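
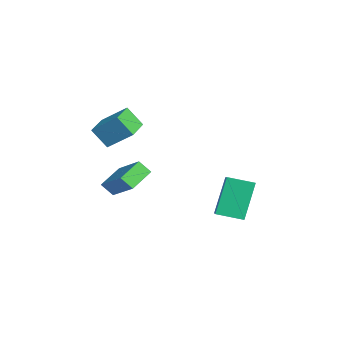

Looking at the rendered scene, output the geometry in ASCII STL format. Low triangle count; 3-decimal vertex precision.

solid 
facet normal -0.846 0.221 -0.484
outer loop
vertex 1.255 1.822 -0.228
vertex 1.736 3.028 -0.517
vertex 2.096 1.05 -2.05
endloop
endfacet
facet normal -0.362 -0.907 0.217
outer loop
vertex 3.924 0.572 -1.003
vertex 1.255 1.822 -0.228
vertex 2.096 1.05 -2.05
endloop
endfacet
facet normal -0.846 0.221 -0.484
outer loop
vertex 2.096 1.05 -2.05
vertex 1.736 3.028 -0.517
vertex 2.577 2.256 -2.339
endloop
endfacet
facet normal 0.391 -0.359 -0.847
outer loop
vertex 2.577 2.256 -2.339
vertex 3.924 0.572 -1.003
vertex 2.096 1.05 -2.05
endloop
endfacet
facet normal -0.391 0.359 0.847
outer loop
vertex 1.255 1.822 -0.228
vertex 3.564 2.55 0.53
vertex 1.736 3.028 -0.517
endloop
endfacet
facet normal -0.362 -0.907 0.217
outer loop
vertex 3.083 1.344 0.819
vertex 1.255 1.822 -0.228
vertex 3.924 0.572 -1.003
endloop
endfacet
facet normal -0.391 0.359 0.847
outer loop
vertex 3.083 1.344 0.819
vertex 3.564 2.55 0.53
vertex 1.255 1.822 -0.228
endloop
endfacet
facet normal 0.362 0.907 -0.217
outer loop
vertex 1.736 3.028 -0.517
vertex 3.564 2.55 0.53
vertex 2.577 2.256 -2.339
endloop
endfacet
facet normal 0.391 -0.359 -0.847
outer loop
vertex 4.405 1.778 -1.292
vertex 3.924 0.572 -1.003
vertex 2.577 2.256 -2.339
endloop
endfacet
facet normal 0.362 0.907 -0.217
outer loop
vertex 2.577 2.256 -2.339
vertex 3.564 2.55 0.53
vertex 4.405 1.778 -1.292
endloop
endfacet
facet normal 0.846 -0.221 0.484
outer loop
vertex 4.405 1.778 -1.292
vertex 3.083 1.344 0.819
vertex 3.924 0.572 -1.003
endloop
endfacet
facet normal 0.846 -0.221 0.484
outer loop
vertex 3.564 2.55 0.53
vertex 3.083 1.344 0.819
vertex 4.405 1.778 -1.292
endloop
endfacet
facet normal -0.756 -0.297 -0.583
outer loop
vertex 0.587 -3.917 -0.254
vertex -0.219 -2.865 0.255
vertex 0.857 -3.416 -0.859
endloop
endfacet
facet normal 0.568 -0.740 -0.360
outer loop
vertex 2.339 -2.835 0.285
vertex 0.587 -3.917 -0.254
vertex 0.857 -3.416 -0.859
endloop
endfacet
facet normal -0.756 -0.297 -0.583
outer loop
vertex 0.857 -3.416 -0.859
vertex -0.219 -2.865 0.255
vertex 0.051 -2.365 -0.349
endloop
endfacet
facet normal 0.326 0.603 -0.728
outer loop
vertex 0.051 -2.365 -0.349
vertex 2.339 -2.835 0.285
vertex 0.857 -3.416 -0.859
endloop
endfacet
facet normal -0.326 -0.602 0.729
outer loop
vertex 0.587 -3.917 -0.254
vertex 1.263 -2.284 1.399
vertex -0.219 -2.865 0.255
endloop
endfacet
facet normal 0.568 -0.741 -0.359
outer loop
vertex 2.069 -3.335 0.889
vertex 0.587 -3.917 -0.254
vertex 2.339 -2.835 0.285
endloop
endfacet
facet normal -0.325 -0.603 0.729
outer loop
vertex 2.069 -3.335 0.889
vertex 1.263 -2.284 1.399
vertex 0.587 -3.917 -0.254
endloop
endfacet
facet normal -0.568 0.741 0.359
outer loop
vertex -0.219 -2.865 0.255
vertex 1.263 -2.284 1.399
vertex 0.051 -2.365 -0.349
endloop
endfacet
facet normal 0.326 0.602 -0.729
outer loop
vertex 1.533 -1.783 0.794
vertex 2.339 -2.835 0.285
vertex 0.051 -2.365 -0.349
endloop
endfacet
facet normal -0.568 0.740 0.360
outer loop
vertex 0.051 -2.365 -0.349
vertex 1.263 -2.284 1.399
vertex 1.533 -1.783 0.794
endloop
endfacet
facet normal 0.756 0.297 0.584
outer loop
vertex 1.533 -1.783 0.794
vertex 2.069 -3.335 0.889
vertex 2.339 -2.835 0.285
endloop
endfacet
facet normal 0.756 0.297 0.583
outer loop
vertex 1.263 -2.284 1.399
vertex 2.069 -3.335 0.889
vertex 1.533 -1.783 0.794
endloop
endfacet
facet normal -0.854 0.519 -0.036
outer loop
vertex 0.44 -3.796 3.868
vertex 1.036 -2.749 4.811
vertex 0.857 -3.175 2.916
endloop
endfacet
facet normal -0.389 -0.684 -0.617
outer loop
vertex 2.104 -3.931 2.969
vertex 0.44 -3.796 3.868
vertex 0.857 -3.175 2.916
endloop
endfacet
facet normal -0.855 0.518 -0.036
outer loop
vertex 0.857 -3.175 2.916
vertex 1.036 -2.749 4.811
vertex 1.452 -2.128 3.86
endloop
endfacet
facet normal 0.344 0.513 -0.786
outer loop
vertex 1.452 -2.128 3.86
vertex 2.104 -3.931 2.969
vertex 0.857 -3.175 2.916
endloop
endfacet
facet normal -0.344 -0.513 0.787
outer loop
vertex 0.44 -3.796 3.868
vertex 2.283 -3.505 4.864
vertex 1.036 -2.749 4.811
endloop
endfacet
facet normal -0.389 -0.684 -0.617
outer loop
vertex 1.688 -4.552 3.92
vertex 0.44 -3.796 3.868
vertex 2.104 -3.931 2.969
endloop
endfacet
facet normal -0.344 -0.513 0.786
outer loop
vertex 1.688 -4.552 3.92
vertex 2.283 -3.505 4.864
vertex 0.44 -3.796 3.868
endloop
endfacet
facet normal 0.389 0.684 0.617
outer loop
vertex 1.036 -2.749 4.811
vertex 2.283 -3.505 4.864
vertex 1.452 -2.128 3.86
endloop
endfacet
facet normal 0.344 0.513 -0.787
outer loop
vertex 2.7 -2.884 3.912
vertex 2.104 -3.931 2.969
vertex 1.452 -2.128 3.86
endloop
endfacet
facet normal 0.389 0.684 0.617
outer loop
vertex 1.452 -2.128 3.86
vertex 2.283 -3.505 4.864
vertex 2.7 -2.884 3.912
endloop
endfacet
facet normal 0.854 -0.518 0.035
outer loop
vertex 2.7 -2.884 3.912
vertex 1.688 -4.552 3.92
vertex 2.104 -3.931 2.969
endloop
endfacet
facet normal 0.854 -0.518 0.036
outer loop
vertex 2.283 -3.505 4.864
vertex 1.688 -4.552 3.92
vertex 2.7 -2.884 3.912
endloop
endfacet

endsolid


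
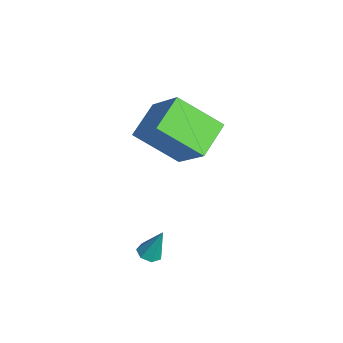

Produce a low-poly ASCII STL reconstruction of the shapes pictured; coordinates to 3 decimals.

solid 
facet normal -0.148 -0.326 -0.934
outer loop
vertex -0.142 -2.289 -3.34
vertex -0.453 -1.907 -3.424
vertex 0.041 -1.928 -3.495
endloop
endfacet
facet normal 0.897 -0.326 0.300
outer loop
vertex -0.142 -2.289 -3.34
vertex 0.041 -1.928 -3.495
vertex -0.247 -1.453 -2.116
endloop
endfacet
facet normal -0.148 -0.325 -0.934
outer loop
vertex 0.041 -1.928 -3.495
vertex -0.453 -1.907 -3.424
vertex -0.148 -1.551 -3.596
endloop
endfacet
facet normal 0.890 0.454 0.029
outer loop
vertex 0.041 -1.928 -3.495
vertex -0.148 -1.551 -3.596
vertex -0.247 -1.453 -2.116
endloop
endfacet
facet normal -0.147 -0.325 -0.934
outer loop
vertex -0.148 -1.551 -3.596
vertex -0.453 -1.907 -3.424
vertex -0.567 -1.442 -3.568
endloop
endfacet
facet normal 0.249 0.967 -0.047
outer loop
vertex -0.148 -1.551 -3.596
vertex -0.567 -1.442 -3.568
vertex -0.247 -1.453 -2.116
endloop
endfacet
facet normal -0.148 -0.325 -0.934
outer loop
vertex -0.567 -1.442 -3.568
vertex -0.453 -1.907 -3.424
vertex -0.9 -1.684 -3.431
endloop
endfacet
facet normal -0.548 0.827 0.127
outer loop
vertex -0.567 -1.442 -3.568
vertex -0.9 -1.684 -3.431
vertex -0.247 -1.453 -2.116
endloop
endfacet
facet normal -0.147 -0.325 -0.934
outer loop
vertex -0.9 -1.684 -3.431
vertex -0.453 -1.907 -3.424
vertex -0.897 -2.094 -3.289
endloop
endfacet
facet normal -0.896 0.139 0.421
outer loop
vertex -0.9 -1.684 -3.431
vertex -0.897 -2.094 -3.289
vertex -0.247 -1.453 -2.116
endloop
endfacet
facet normal -0.148 -0.324 -0.934
outer loop
vertex -0.897 -2.094 -3.289
vertex -0.453 -1.907 -3.424
vertex -0.559 -2.363 -3.249
endloop
endfacet
facet normal -0.535 -0.581 0.614
outer loop
vertex -0.897 -2.094 -3.289
vertex -0.559 -2.363 -3.249
vertex -0.247 -1.453 -2.116
endloop
endfacet
facet normal -0.146 -0.325 -0.934
outer loop
vertex -0.559 -2.363 -3.249
vertex -0.453 -1.907 -3.424
vertex -0.142 -2.289 -3.34
endloop
endfacet
facet normal 0.262 -0.786 0.560
outer loop
vertex -0.559 -2.363 -3.249
vertex -0.142 -2.289 -3.34
vertex -0.247 -1.453 -2.116
endloop
endfacet
facet normal -0.657 -0.281 -0.699
outer loop
vertex -4.988 -0.847 0.927
vertex -4.306 0.741 -0.352
vertex -3.887 -1.834 0.289
endloop
endfacet
facet normal -0.317 -0.738 0.595
outer loop
vertex -2.454 -1.221 1.812
vertex -4.988 -0.847 0.927
vertex -3.887 -1.834 0.289
endloop
endfacet
facet normal -0.658 -0.281 -0.699
outer loop
vertex -3.887 -1.834 0.289
vertex -4.306 0.741 -0.352
vertex -3.206 -0.246 -0.991
endloop
endfacet
facet normal 0.684 -0.613 -0.397
outer loop
vertex -3.206 -0.246 -0.991
vertex -2.454 -1.221 1.812
vertex -3.887 -1.834 0.289
endloop
endfacet
facet normal -0.684 0.613 0.396
outer loop
vertex -4.988 -0.847 0.927
vertex -2.873 1.354 1.171
vertex -4.306 0.741 -0.352
endloop
endfacet
facet normal -0.317 -0.738 0.595
outer loop
vertex -3.554 -0.234 2.451
vertex -4.988 -0.847 0.927
vertex -2.454 -1.221 1.812
endloop
endfacet
facet normal -0.683 0.613 0.397
outer loop
vertex -3.554 -0.234 2.451
vertex -2.873 1.354 1.171
vertex -4.988 -0.847 0.927
endloop
endfacet
facet normal 0.317 0.738 -0.595
outer loop
vertex -4.306 0.741 -0.352
vertex -2.873 1.354 1.171
vertex -3.206 -0.246 -0.991
endloop
endfacet
facet normal 0.683 -0.613 -0.397
outer loop
vertex -1.772 0.367 0.533
vertex -2.454 -1.221 1.812
vertex -3.206 -0.246 -0.991
endloop
endfacet
facet normal 0.317 0.738 -0.595
outer loop
vertex -3.206 -0.246 -0.991
vertex -2.873 1.354 1.171
vertex -1.772 0.367 0.533
endloop
endfacet
facet normal 0.658 0.281 0.699
outer loop
vertex -1.772 0.367 0.533
vertex -3.554 -0.234 2.451
vertex -2.454 -1.221 1.812
endloop
endfacet
facet normal 0.657 0.281 0.699
outer loop
vertex -2.873 1.354 1.171
vertex -3.554 -0.234 2.451
vertex -1.772 0.367 0.533
endloop
endfacet

endsolid


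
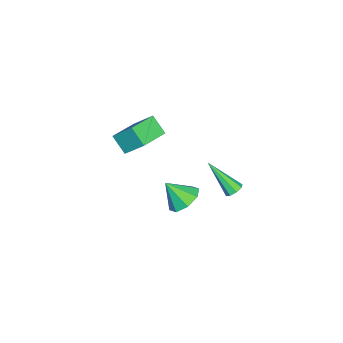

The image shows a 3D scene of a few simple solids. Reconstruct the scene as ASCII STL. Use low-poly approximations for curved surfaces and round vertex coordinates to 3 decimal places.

solid 
facet normal 0.175 0.676 -0.716
outer loop
vertex -0.16 1.218 -2.918
vertex -0.49 1.528 -2.706
vertex 0.002 1.449 -2.66
endloop
endfacet
facet normal 0.829 -0.559 -0.020
outer loop
vertex -0.16 1.218 -2.918
vertex 0.002 1.449 -2.66
vertex -0.85 0.132 -1.234
endloop
endfacet
facet normal 0.176 0.678 -0.714
outer loop
vertex 0.002 1.449 -2.66
vertex -0.49 1.528 -2.706
vertex -0.125 1.726 -2.428
endloop
endfacet
facet normal 0.866 -0.020 0.499
outer loop
vertex 0.002 1.449 -2.66
vertex -0.125 1.726 -2.428
vertex -0.85 0.132 -1.234
endloop
endfacet
facet normal 0.176 0.678 -0.714
outer loop
vertex -0.125 1.726 -2.428
vertex -0.49 1.528 -2.706
vertex -0.465 1.887 -2.359
endloop
endfacet
facet normal 0.374 0.441 0.816
outer loop
vertex -0.125 1.726 -2.428
vertex -0.465 1.887 -2.359
vertex -0.85 0.132 -1.234
endloop
endfacet
facet normal 0.174 0.678 -0.714
outer loop
vertex -0.465 1.887 -2.359
vertex -0.49 1.528 -2.706
vertex -0.82 1.837 -2.493
endloop
endfacet
facet normal -0.361 0.558 0.747
outer loop
vertex -0.465 1.887 -2.359
vertex -0.82 1.837 -2.493
vertex -0.85 0.132 -1.234
endloop
endfacet
facet normal 0.175 0.678 -0.714
outer loop
vertex -0.82 1.837 -2.493
vertex -0.49 1.528 -2.706
vertex -0.981 1.606 -2.752
endloop
endfacet
facet normal -0.907 0.261 0.331
outer loop
vertex -0.82 1.837 -2.493
vertex -0.981 1.606 -2.752
vertex -0.85 0.132 -1.234
endloop
endfacet
facet normal 0.175 0.678 -0.714
outer loop
vertex -0.981 1.606 -2.752
vertex -0.49 1.528 -2.706
vertex -0.855 1.329 -2.984
endloop
endfacet
facet normal -0.944 -0.274 -0.185
outer loop
vertex -0.981 1.606 -2.752
vertex -0.855 1.329 -2.984
vertex -0.85 0.132 -1.234
endloop
endfacet
facet normal 0.175 0.677 -0.715
outer loop
vertex -0.855 1.329 -2.984
vertex -0.49 1.528 -2.706
vertex -0.514 1.168 -3.053
endloop
endfacet
facet normal -0.450 -0.738 -0.503
outer loop
vertex -0.855 1.329 -2.984
vertex -0.514 1.168 -3.053
vertex -0.85 0.132 -1.234
endloop
endfacet
facet normal 0.177 0.677 -0.715
outer loop
vertex -0.514 1.168 -3.053
vertex -0.49 1.528 -2.706
vertex -0.16 1.218 -2.918
endloop
endfacet
facet normal 0.286 -0.854 -0.434
outer loop
vertex -0.514 1.168 -3.053
vertex -0.16 1.218 -2.918
vertex -0.85 0.132 -1.234
endloop
endfacet
facet normal -0.914 0.358 -0.192
outer loop
vertex 1.755 -1.785 4.28
vertex 2.175 -1.103 3.556
vertex 1.592 -2.727 3.298
endloop
endfacet
facet normal -0.389 -0.632 0.671
outer loop
vertex 3.045 -3.297 3.604
vertex 1.755 -1.785 4.28
vertex 1.592 -2.727 3.298
endloop
endfacet
facet normal -0.913 0.359 -0.193
outer loop
vertex 1.592 -2.727 3.298
vertex 2.175 -1.103 3.556
vertex 2.013 -2.045 2.574
endloop
endfacet
facet normal -0.119 -0.687 -0.717
outer loop
vertex 2.013 -2.045 2.574
vertex 3.045 -3.297 3.604
vertex 1.592 -2.727 3.298
endloop
endfacet
facet normal 0.119 0.687 0.716
outer loop
vertex 1.755 -1.785 4.28
vertex 3.628 -1.673 3.862
vertex 2.175 -1.103 3.556
endloop
endfacet
facet normal -0.389 -0.632 0.670
outer loop
vertex 3.207 -2.355 4.586
vertex 1.755 -1.785 4.28
vertex 3.045 -3.297 3.604
endloop
endfacet
facet normal 0.119 0.687 0.717
outer loop
vertex 3.207 -2.355 4.586
vertex 3.628 -1.673 3.862
vertex 1.755 -1.785 4.28
endloop
endfacet
facet normal 0.389 0.632 -0.670
outer loop
vertex 2.175 -1.103 3.556
vertex 3.628 -1.673 3.862
vertex 2.013 -2.045 2.574
endloop
endfacet
facet normal -0.119 -0.687 -0.716
outer loop
vertex 3.465 -2.615 2.88
vertex 3.045 -3.297 3.604
vertex 2.013 -2.045 2.574
endloop
endfacet
facet normal 0.389 0.632 -0.670
outer loop
vertex 2.013 -2.045 2.574
vertex 3.628 -1.673 3.862
vertex 3.465 -2.615 2.88
endloop
endfacet
facet normal 0.914 -0.358 0.193
outer loop
vertex 3.465 -2.615 2.88
vertex 3.207 -2.355 4.586
vertex 3.045 -3.297 3.604
endloop
endfacet
facet normal 0.913 -0.359 0.193
outer loop
vertex 3.628 -1.673 3.862
vertex 3.207 -2.355 4.586
vertex 3.465 -2.615 2.88
endloop
endfacet
facet normal -0.017 0.650 -0.760
outer loop
vertex 4.167 -0.376 -0.049
vertex 3.699 0.185 0.441
vertex 4.557 0.045 0.302
endloop
endfacet
facet normal 0.705 -0.706 0.064
outer loop
vertex 4.167 -0.376 -0.049
vertex 4.557 0.045 0.302
vertex 3.721 -0.685 1.459
endloop
endfacet
facet normal -0.017 0.650 -0.760
outer loop
vertex 4.557 0.045 0.302
vertex 3.699 0.185 0.441
vertex 4.445 0.548 0.735
endloop
endfacet
facet normal 0.851 -0.220 0.476
outer loop
vertex 4.557 0.045 0.302
vertex 4.445 0.548 0.735
vertex 3.721 -0.685 1.459
endloop
endfacet
facet normal -0.017 0.650 -0.760
outer loop
vertex 4.445 0.548 0.735
vertex 3.699 0.185 0.441
vertex 3.896 0.839 0.996
endloop
endfacet
facet normal 0.504 0.197 0.841
outer loop
vertex 4.445 0.548 0.735
vertex 3.896 0.839 0.996
vertex 3.721 -0.685 1.459
endloop
endfacet
facet normal -0.016 0.650 -0.760
outer loop
vertex 3.896 0.839 0.996
vertex 3.699 0.185 0.441
vertex 3.232 0.747 0.931
endloop
endfacet
facet normal -0.134 0.302 0.944
outer loop
vertex 3.896 0.839 0.996
vertex 3.232 0.747 0.931
vertex 3.721 -0.685 1.459
endloop
endfacet
facet normal -0.015 0.650 -0.760
outer loop
vertex 3.232 0.747 0.931
vertex 3.699 0.185 0.441
vertex 2.842 0.326 0.579
endloop
endfacet
facet normal -0.689 0.032 0.725
outer loop
vertex 3.232 0.747 0.931
vertex 2.842 0.326 0.579
vertex 3.721 -0.685 1.459
endloop
endfacet
facet normal -0.016 0.650 -0.760
outer loop
vertex 2.842 0.326 0.579
vertex 3.699 0.185 0.441
vertex 2.954 -0.178 0.146
endloop
endfacet
facet normal -0.835 -0.454 0.312
outer loop
vertex 2.842 0.326 0.579
vertex 2.954 -0.178 0.146
vertex 3.721 -0.685 1.459
endloop
endfacet
facet normal -0.016 0.650 -0.760
outer loop
vertex 2.954 -0.178 0.146
vertex 3.699 0.185 0.441
vertex 3.502 -0.469 -0.114
endloop
endfacet
facet normal -0.487 -0.872 -0.052
outer loop
vertex 2.954 -0.178 0.146
vertex 3.502 -0.469 -0.114
vertex 3.721 -0.685 1.459
endloop
endfacet
facet normal -0.017 0.650 -0.760
outer loop
vertex 3.502 -0.469 -0.114
vertex 3.699 0.185 0.441
vertex 4.167 -0.376 -0.049
endloop
endfacet
facet normal 0.152 -0.976 -0.155
outer loop
vertex 3.502 -0.469 -0.114
vertex 4.167 -0.376 -0.049
vertex 3.721 -0.685 1.459
endloop
endfacet

endsolid


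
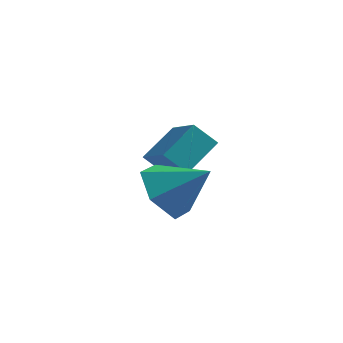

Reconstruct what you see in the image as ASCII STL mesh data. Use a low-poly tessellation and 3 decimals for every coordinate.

solid 
facet normal -0.797 -0.062 -0.601
outer loop
vertex 3.809 -3.264 2.355
vertex 3.214 -3.599 3.179
vertex 3.293 -2.553 2.966
endloop
endfacet
facet normal 0.718 0.673 -0.177
outer loop
vertex 3.809 -3.264 2.355
vertex 3.293 -2.553 2.966
vertex 4.466 -3.501 4.121
endloop
endfacet
facet normal -0.797 -0.062 -0.601
outer loop
vertex 3.293 -2.553 2.966
vertex 3.214 -3.599 3.179
vertex 2.698 -2.888 3.79
endloop
endfacet
facet normal 0.202 0.848 0.491
outer loop
vertex 3.293 -2.553 2.966
vertex 2.698 -2.888 3.79
vertex 4.466 -3.501 4.121
endloop
endfacet
facet normal -0.797 -0.062 -0.601
outer loop
vertex 2.698 -2.888 3.79
vertex 3.214 -3.599 3.179
vertex 2.619 -3.934 4.003
endloop
endfacet
facet normal -0.110 0.206 0.972
outer loop
vertex 2.698 -2.888 3.79
vertex 2.619 -3.934 4.003
vertex 4.466 -3.501 4.121
endloop
endfacet
facet normal -0.797 -0.062 -0.601
outer loop
vertex 2.619 -3.934 4.003
vertex 3.214 -3.599 3.179
vertex 3.135 -4.644 3.391
endloop
endfacet
facet normal 0.093 -0.610 0.787
outer loop
vertex 2.619 -3.934 4.003
vertex 3.135 -4.644 3.391
vertex 4.466 -3.501 4.121
endloop
endfacet
facet normal -0.797 -0.062 -0.601
outer loop
vertex 3.135 -4.644 3.391
vertex 3.214 -3.599 3.179
vertex 3.73 -4.309 2.567
endloop
endfacet
facet normal 0.608 -0.785 0.120
outer loop
vertex 3.135 -4.644 3.391
vertex 3.73 -4.309 2.567
vertex 4.466 -3.501 4.121
endloop
endfacet
facet normal -0.797 -0.062 -0.601
outer loop
vertex 3.73 -4.309 2.567
vertex 3.214 -3.599 3.179
vertex 3.809 -3.264 2.355
endloop
endfacet
facet normal 0.921 -0.143 -0.362
outer loop
vertex 3.73 -4.309 2.567
vertex 3.809 -3.264 2.355
vertex 4.466 -3.501 4.121
endloop
endfacet
facet normal -0.609 0.646 -0.459
outer loop
vertex 2.308 -0.146 3.926
vertex 2.981 0.004 3.244
vertex 1.755 -1.222 3.145
endloop
endfacet
facet normal -0.694 -0.154 0.704
outer loop
vertex 2.699 -2.224 3.856
vertex 2.308 -0.146 3.926
vertex 1.755 -1.222 3.145
endloop
endfacet
facet normal -0.610 0.647 -0.459
outer loop
vertex 1.755 -1.222 3.145
vertex 2.981 0.004 3.244
vertex 2.428 -1.072 2.462
endloop
endfacet
facet normal -0.384 -0.747 -0.543
outer loop
vertex 2.428 -1.072 2.462
vertex 2.699 -2.224 3.856
vertex 1.755 -1.222 3.145
endloop
endfacet
facet normal 0.384 0.747 0.543
outer loop
vertex 2.308 -0.146 3.926
vertex 3.925 -0.998 3.955
vertex 2.981 0.004 3.244
endloop
endfacet
facet normal -0.694 -0.154 0.703
outer loop
vertex 3.252 -1.148 4.638
vertex 2.308 -0.146 3.926
vertex 2.699 -2.224 3.856
endloop
endfacet
facet normal 0.384 0.747 0.542
outer loop
vertex 3.252 -1.148 4.638
vertex 3.925 -0.998 3.955
vertex 2.308 -0.146 3.926
endloop
endfacet
facet normal 0.694 0.155 -0.703
outer loop
vertex 2.981 0.004 3.244
vertex 3.925 -0.998 3.955
vertex 2.428 -1.072 2.462
endloop
endfacet
facet normal -0.384 -0.747 -0.543
outer loop
vertex 3.372 -2.074 3.174
vertex 2.699 -2.224 3.856
vertex 2.428 -1.072 2.462
endloop
endfacet
facet normal 0.694 0.154 -0.703
outer loop
vertex 2.428 -1.072 2.462
vertex 3.925 -0.998 3.955
vertex 3.372 -2.074 3.174
endloop
endfacet
facet normal 0.609 -0.647 0.459
outer loop
vertex 3.372 -2.074 3.174
vertex 3.252 -1.148 4.638
vertex 2.699 -2.224 3.856
endloop
endfacet
facet normal 0.610 -0.646 0.459
outer loop
vertex 3.925 -0.998 3.955
vertex 3.252 -1.148 4.638
vertex 3.372 -2.074 3.174
endloop
endfacet

endsolid


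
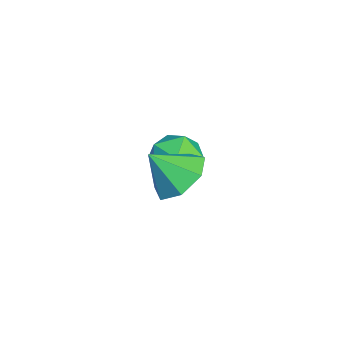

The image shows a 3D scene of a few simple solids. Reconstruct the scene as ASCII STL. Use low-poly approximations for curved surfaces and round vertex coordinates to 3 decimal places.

solid 
facet normal -0.024 0.666 -0.745
outer loop
vertex 0.404 3.559 1.472
vertex -0.566 3.52 1.468
vertex 0.014 4.109 1.976
endloop
endfacet
facet normal 0.752 -0.068 0.656
outer loop
vertex 0.404 3.559 1.472
vertex 0.014 4.109 1.976
vertex -0.534 2.64 2.452
endloop
endfacet
facet normal -0.024 0.667 -0.745
outer loop
vertex 0.014 4.109 1.976
vertex -0.566 3.52 1.468
vertex -0.812 4.215 2.098
endloop
endfacet
facet normal 0.172 0.245 0.954
outer loop
vertex 0.014 4.109 1.976
vertex -0.812 4.215 2.098
vertex -0.534 2.64 2.452
endloop
endfacet
facet normal -0.024 0.667 -0.745
outer loop
vertex -0.812 4.215 2.098
vertex -0.566 3.52 1.468
vertex -1.453 3.798 1.745
endloop
endfacet
facet normal -0.528 0.097 0.844
outer loop
vertex -0.812 4.215 2.098
vertex -1.453 3.798 1.745
vertex -0.534 2.64 2.452
endloop
endfacet
facet normal -0.024 0.667 -0.745
outer loop
vertex -1.453 3.798 1.745
vertex -0.566 3.52 1.468
vertex -1.425 3.172 1.184
endloop
endfacet
facet normal -0.820 -0.402 0.408
outer loop
vertex -1.453 3.798 1.745
vertex -1.425 3.172 1.184
vertex -0.534 2.64 2.452
endloop
endfacet
facet normal -0.023 0.666 -0.746
outer loop
vertex -1.425 3.172 1.184
vertex -0.566 3.52 1.468
vertex -0.751 2.807 0.837
endloop
endfacet
facet normal -0.486 -0.874 -0.025
outer loop
vertex -1.425 3.172 1.184
vertex -0.751 2.807 0.837
vertex -0.534 2.64 2.452
endloop
endfacet
facet normal -0.023 0.666 -0.746
outer loop
vertex -0.751 2.807 0.837
vertex -0.566 3.52 1.468
vertex 0.063 2.979 0.965
endloop
endfacet
facet normal 0.225 -0.966 -0.130
outer loop
vertex -0.751 2.807 0.837
vertex 0.063 2.979 0.965
vertex -0.534 2.64 2.452
endloop
endfacet
facet normal -0.024 0.666 -0.746
outer loop
vertex 0.063 2.979 0.965
vertex -0.566 3.52 1.468
vertex 0.404 3.559 1.472
endloop
endfacet
facet normal 0.776 -0.607 0.173
outer loop
vertex 0.063 2.979 0.965
vertex 0.404 3.559 1.472
vertex -0.534 2.64 2.452
endloop
endfacet
facet normal -0.983 0.180 0.025
outer loop
vertex -4.39 3.402 -0.635
vertex -4.412 3.154 0.289
vertex -4.252 4.064 0.042
endloop
endfacet
facet normal -0.660 0.600 -0.452
outer loop
vertex -4.39 3.402 -0.635
vertex -4.252 4.064 0.042
vertex -3.71 4.066 -0.747
endloop
endfacet
facet normal -0.330 0.182 -0.926
outer loop
vertex -4.39 3.402 -0.635
vertex -3.71 4.066 -0.747
vertex -3.535 3.157 -0.988
endloop
endfacet
facet normal -0.449 -0.497 -0.743
outer loop
vertex -4.39 3.402 -0.635
vertex -3.535 3.157 -0.988
vertex -3.969 2.593 -0.348
endloop
endfacet
facet normal -0.853 -0.499 -0.154
outer loop
vertex -4.39 3.402 -0.635
vertex -3.969 2.593 -0.348
vertex -4.412 3.154 0.289
endloop
endfacet
facet normal -0.162 0.981 -0.109
outer loop
vertex -3.71 4.066 -0.747
vertex -4.252 4.064 0.042
vertex -3.311 4.227 0.108
endloop
endfacet
facet normal -0.686 0.301 0.663
outer loop
vertex -4.252 4.064 0.042
vertex -4.412 3.154 0.289
vertex -3.745 3.663 0.748
endloop
endfacet
facet normal -0.475 -0.797 0.372
outer loop
vertex -4.412 3.154 0.289
vertex -3.969 2.593 -0.348
vertex -3.57 2.754 0.507
endloop
endfacet
facet normal 0.178 -0.795 -0.580
outer loop
vertex -3.969 2.593 -0.348
vertex -3.535 3.157 -0.988
vertex -3.028 2.756 -0.282
endloop
endfacet
facet normal 0.372 0.304 -0.877
outer loop
vertex -3.535 3.157 -0.988
vertex -3.71 4.066 -0.747
vertex -2.868 3.666 -0.529
endloop
endfacet
facet normal 0.449 0.497 0.743
outer loop
vertex -2.89 3.418 0.395
vertex -3.311 4.227 0.108
vertex -3.745 3.663 0.748
endloop
endfacet
facet normal 0.330 -0.182 0.926
outer loop
vertex -2.89 3.418 0.395
vertex -3.745 3.663 0.748
vertex -3.57 2.754 0.507
endloop
endfacet
facet normal 0.660 -0.600 0.452
outer loop
vertex -2.89 3.418 0.395
vertex -3.57 2.754 0.507
vertex -3.028 2.756 -0.282
endloop
endfacet
facet normal 0.983 -0.180 -0.025
outer loop
vertex -2.89 3.418 0.395
vertex -3.028 2.756 -0.282
vertex -2.868 3.666 -0.529
endloop
endfacet
facet normal 0.853 0.499 0.154
outer loop
vertex -2.89 3.418 0.395
vertex -2.868 3.666 -0.529
vertex -3.311 4.227 0.108
endloop
endfacet
facet normal -0.178 0.795 0.580
outer loop
vertex -3.745 3.663 0.748
vertex -3.311 4.227 0.108
vertex -4.252 4.064 0.042
endloop
endfacet
facet normal -0.372 -0.304 0.877
outer loop
vertex -3.57 2.754 0.507
vertex -3.745 3.663 0.748
vertex -4.412 3.154 0.289
endloop
endfacet
facet normal 0.162 -0.981 0.109
outer loop
vertex -3.028 2.756 -0.282
vertex -3.57 2.754 0.507
vertex -3.969 2.593 -0.348
endloop
endfacet
facet normal 0.686 -0.301 -0.663
outer loop
vertex -2.868 3.666 -0.529
vertex -3.028 2.756 -0.282
vertex -3.535 3.157 -0.988
endloop
endfacet
facet normal 0.475 0.797 -0.372
outer loop
vertex -3.311 4.227 0.108
vertex -2.868 3.666 -0.529
vertex -3.71 4.066 -0.747
endloop
endfacet

endsolid


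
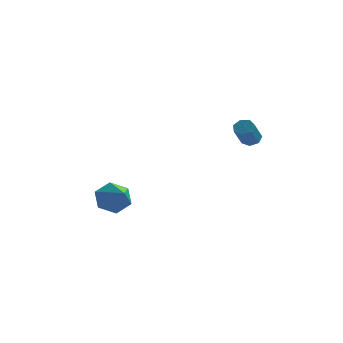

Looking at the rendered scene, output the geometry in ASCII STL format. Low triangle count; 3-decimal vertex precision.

solid 
facet normal 0.152 0.647 -0.747
outer loop
vertex 3.522 -1.248 1.796
vertex 3.287 -1.607 1.437
vertex 3.042 -1.203 1.737
endloop
endfacet
facet normal -0.009 0.757 0.653
outer loop
vertex 3.522 -1.248 1.796
vertex 3.042 -1.203 1.737
vertex 3.308 -2.153 2.842
endloop
endfacet
facet normal -0.009 0.757 0.653
outer loop
vertex 3.308 -2.153 2.842
vertex 3.042 -1.203 1.737
vertex 2.828 -2.108 2.783
endloop
endfacet
facet normal -0.152 -0.646 0.748
outer loop
vertex 3.308 -2.153 2.842
vertex 2.828 -2.108 2.783
vertex 3.073 -2.513 2.483
endloop
endfacet
facet normal 0.151 0.647 -0.747
outer loop
vertex 3.042 -1.203 1.737
vertex 3.287 -1.607 1.437
vertex 2.746 -1.463 1.452
endloop
endfacet
facet normal -0.779 0.545 0.312
outer loop
vertex 3.042 -1.203 1.737
vertex 2.746 -1.463 1.452
vertex 2.828 -2.108 2.783
endloop
endfacet
facet normal -0.780 0.543 0.311
outer loop
vertex 2.828 -2.108 2.783
vertex 2.746 -1.463 1.452
vertex 2.533 -2.368 2.498
endloop
endfacet
facet normal -0.153 -0.646 0.748
outer loop
vertex 2.828 -2.108 2.783
vertex 2.533 -2.368 2.498
vertex 3.073 -2.513 2.483
endloop
endfacet
facet normal 0.152 0.647 -0.747
outer loop
vertex 2.746 -1.463 1.452
vertex 3.287 -1.607 1.437
vertex 2.858 -1.832 1.155
endloop
endfacet
facet normal -0.961 -0.079 -0.264
outer loop
vertex 2.746 -1.463 1.452
vertex 2.858 -1.832 1.155
vertex 2.533 -2.368 2.498
endloop
endfacet
facet normal -0.961 -0.078 -0.264
outer loop
vertex 2.533 -2.368 2.498
vertex 2.858 -1.832 1.155
vertex 2.644 -2.737 2.202
endloop
endfacet
facet normal -0.153 -0.646 0.748
outer loop
vertex 2.533 -2.368 2.498
vertex 2.644 -2.737 2.202
vertex 3.073 -2.513 2.483
endloop
endfacet
facet normal 0.153 0.646 -0.748
outer loop
vertex 2.858 -1.832 1.155
vertex 3.287 -1.607 1.437
vertex 3.292 -2.032 1.071
endloop
endfacet
facet normal -0.420 -0.642 -0.641
outer loop
vertex 2.858 -1.832 1.155
vertex 3.292 -2.032 1.071
vertex 2.644 -2.737 2.202
endloop
endfacet
facet normal -0.419 -0.643 -0.641
outer loop
vertex 2.644 -2.737 2.202
vertex 3.292 -2.032 1.071
vertex 3.079 -2.937 2.118
endloop
endfacet
facet normal -0.153 -0.646 0.748
outer loop
vertex 2.644 -2.737 2.202
vertex 3.079 -2.937 2.118
vertex 3.073 -2.513 2.483
endloop
endfacet
facet normal 0.152 0.646 -0.748
outer loop
vertex 3.292 -2.032 1.071
vertex 3.287 -1.607 1.437
vertex 3.723 -1.912 1.262
endloop
endfacet
facet normal 0.438 -0.722 -0.535
outer loop
vertex 3.292 -2.032 1.071
vertex 3.723 -1.912 1.262
vertex 3.079 -2.937 2.118
endloop
endfacet
facet normal 0.439 -0.722 -0.535
outer loop
vertex 3.079 -2.937 2.118
vertex 3.723 -1.912 1.262
vertex 3.509 -2.817 2.309
endloop
endfacet
facet normal -0.152 -0.646 0.748
outer loop
vertex 3.079 -2.937 2.118
vertex 3.509 -2.817 2.309
vertex 3.073 -2.513 2.483
endloop
endfacet
facet normal 0.153 0.647 -0.747
outer loop
vertex 3.723 -1.912 1.262
vertex 3.287 -1.607 1.437
vertex 3.825 -1.563 1.585
endloop
endfacet
facet normal 0.966 -0.258 -0.026
outer loop
vertex 3.723 -1.912 1.262
vertex 3.825 -1.563 1.585
vertex 3.509 -2.817 2.309
endloop
endfacet
facet normal 0.965 -0.259 -0.028
outer loop
vertex 3.509 -2.817 2.309
vertex 3.825 -1.563 1.585
vertex 3.612 -2.468 2.631
endloop
endfacet
facet normal -0.152 -0.646 0.748
outer loop
vertex 3.509 -2.817 2.309
vertex 3.612 -2.468 2.631
vertex 3.073 -2.513 2.483
endloop
endfacet
facet normal 0.153 0.647 -0.747
outer loop
vertex 3.825 -1.563 1.585
vertex 3.287 -1.607 1.437
vertex 3.522 -1.248 1.796
endloop
endfacet
facet normal 0.766 0.400 0.503
outer loop
vertex 3.825 -1.563 1.585
vertex 3.522 -1.248 1.796
vertex 3.612 -2.468 2.631
endloop
endfacet
facet normal 0.765 0.401 0.504
outer loop
vertex 3.612 -2.468 2.631
vertex 3.522 -1.248 1.796
vertex 3.308 -2.153 2.842
endloop
endfacet
facet normal -0.151 -0.647 0.748
outer loop
vertex 3.612 -2.468 2.631
vertex 3.308 -2.153 2.842
vertex 3.073 -2.513 2.483
endloop
endfacet
facet normal -0.499 0.722 -0.479
outer loop
vertex -2.98 -1.545 -2.52
vertex -3.572 -2.248 -2.963
vertex -3.844 -1.842 -2.068
endloop
endfacet
facet normal 0.375 0.263 0.889
outer loop
vertex -2.98 -1.545 -2.52
vertex -3.844 -1.842 -2.068
vertex -2.628 -3.612 -2.057
endloop
endfacet
facet normal -0.499 0.722 -0.479
outer loop
vertex -3.844 -1.842 -2.068
vertex -3.572 -2.248 -2.963
vertex -4.436 -2.545 -2.51
endloop
endfacet
facet normal -0.371 -0.250 0.894
outer loop
vertex -3.844 -1.842 -2.068
vertex -4.436 -2.545 -2.51
vertex -2.628 -3.612 -2.057
endloop
endfacet
facet normal -0.499 0.722 -0.479
outer loop
vertex -4.436 -2.545 -2.51
vertex -3.572 -2.248 -2.963
vertex -4.163 -2.951 -3.406
endloop
endfacet
facet normal -0.535 -0.819 0.208
outer loop
vertex -4.436 -2.545 -2.51
vertex -4.163 -2.951 -3.406
vertex -2.628 -3.612 -2.057
endloop
endfacet
facet normal -0.500 0.722 -0.479
outer loop
vertex -4.163 -2.951 -3.406
vertex -3.572 -2.248 -2.963
vertex -3.299 -2.653 -3.858
endloop
endfacet
facet normal 0.049 -0.874 -0.483
outer loop
vertex -4.163 -2.951 -3.406
vertex -3.299 -2.653 -3.858
vertex -2.628 -3.612 -2.057
endloop
endfacet
facet normal -0.499 0.722 -0.479
outer loop
vertex -3.299 -2.653 -3.858
vertex -3.572 -2.248 -2.963
vertex -2.707 -1.95 -3.415
endloop
endfacet
facet normal 0.794 -0.361 -0.488
outer loop
vertex -3.299 -2.653 -3.858
vertex -2.707 -1.95 -3.415
vertex -2.628 -3.612 -2.057
endloop
endfacet
facet normal -0.499 0.722 -0.479
outer loop
vertex -2.707 -1.95 -3.415
vertex -3.572 -2.248 -2.963
vertex -2.98 -1.545 -2.52
endloop
endfacet
facet normal 0.958 0.208 0.198
outer loop
vertex -2.707 -1.95 -3.415
vertex -2.98 -1.545 -2.52
vertex -2.628 -3.612 -2.057
endloop
endfacet

endsolid


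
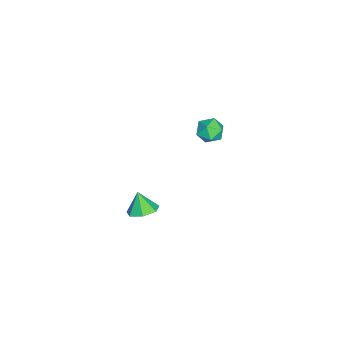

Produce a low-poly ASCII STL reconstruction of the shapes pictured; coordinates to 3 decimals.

solid 
facet normal 0.114 0.372 0.921
outer loop
vertex -3.335 3.766 -1.078
vertex -3.964 3.265 -0.798
vertex -3.16 2.986 -0.785
endloop
endfacet
facet normal 0.733 0.377 0.566
outer loop
vertex -3.335 3.766 -1.078
vertex -3.16 2.986 -0.785
vertex -2.769 3.276 -1.484
endloop
endfacet
facet normal 0.644 0.765 -0.026
outer loop
vertex -3.335 3.766 -1.078
vertex -2.769 3.276 -1.484
vertex -3.332 3.735 -1.929
endloop
endfacet
facet normal -0.030 0.999 -0.036
outer loop
vertex -3.335 3.766 -1.078
vertex -3.332 3.735 -1.929
vertex -4.071 3.728 -1.505
endloop
endfacet
facet normal -0.357 0.756 0.549
outer loop
vertex -3.335 3.766 -1.078
vertex -4.071 3.728 -1.505
vertex -3.964 3.265 -0.798
endloop
endfacet
facet normal 0.881 -0.293 0.371
outer loop
vertex -2.769 3.276 -1.484
vertex -3.16 2.986 -0.785
vertex -3.049 2.472 -1.455
endloop
endfacet
facet normal -0.120 -0.302 0.946
outer loop
vertex -3.16 2.986 -0.785
vertex -3.964 3.265 -0.798
vertex -3.788 2.465 -1.031
endloop
endfacet
facet normal -0.883 0.320 0.343
outer loop
vertex -3.964 3.265 -0.798
vertex -4.071 3.728 -1.505
vertex -4.351 2.924 -1.476
endloop
endfacet
facet normal -0.354 0.713 -0.605
outer loop
vertex -4.071 3.728 -1.505
vertex -3.332 3.735 -1.929
vertex -3.96 3.214 -2.175
endloop
endfacet
facet normal 0.737 0.333 -0.588
outer loop
vertex -3.332 3.735 -1.929
vertex -2.769 3.276 -1.484
vertex -3.156 2.935 -2.162
endloop
endfacet
facet normal 0.030 -0.999 0.036
outer loop
vertex -3.785 2.434 -1.882
vertex -3.049 2.472 -1.455
vertex -3.788 2.465 -1.031
endloop
endfacet
facet normal -0.644 -0.765 0.026
outer loop
vertex -3.785 2.434 -1.882
vertex -3.788 2.465 -1.031
vertex -4.351 2.924 -1.476
endloop
endfacet
facet normal -0.733 -0.377 -0.566
outer loop
vertex -3.785 2.434 -1.882
vertex -4.351 2.924 -1.476
vertex -3.96 3.214 -2.175
endloop
endfacet
facet normal -0.114 -0.372 -0.921
outer loop
vertex -3.785 2.434 -1.882
vertex -3.96 3.214 -2.175
vertex -3.156 2.935 -2.162
endloop
endfacet
facet normal 0.357 -0.756 -0.549
outer loop
vertex -3.785 2.434 -1.882
vertex -3.156 2.935 -2.162
vertex -3.049 2.472 -1.455
endloop
endfacet
facet normal 0.354 -0.713 0.605
outer loop
vertex -3.788 2.465 -1.031
vertex -3.049 2.472 -1.455
vertex -3.16 2.986 -0.785
endloop
endfacet
facet normal -0.737 -0.333 0.588
outer loop
vertex -4.351 2.924 -1.476
vertex -3.788 2.465 -1.031
vertex -3.964 3.265 -0.798
endloop
endfacet
facet normal -0.881 0.293 -0.371
outer loop
vertex -3.96 3.214 -2.175
vertex -4.351 2.924 -1.476
vertex -4.071 3.728 -1.505
endloop
endfacet
facet normal 0.120 0.302 -0.946
outer loop
vertex -3.156 2.935 -2.162
vertex -3.96 3.214 -2.175
vertex -3.332 3.735 -1.929
endloop
endfacet
facet normal 0.883 -0.320 -0.343
outer loop
vertex -3.049 2.472 -1.455
vertex -3.156 2.935 -2.162
vertex -2.769 3.276 -1.484
endloop
endfacet
facet normal 0.379 0.295 -0.877
outer loop
vertex 4.181 1.013 -0.906
vertex 3.43 0.871 -1.278
vertex 3.715 1.585 -0.915
endloop
endfacet
facet normal 0.355 0.303 0.884
outer loop
vertex 4.181 1.013 -0.906
vertex 3.715 1.585 -0.915
vertex 2.99 0.529 -0.262
endloop
endfacet
facet normal 0.379 0.295 -0.877
outer loop
vertex 3.715 1.585 -0.915
vertex 3.43 0.871 -1.278
vertex 3.035 1.62 -1.197
endloop
endfacet
facet normal -0.268 0.633 0.726
outer loop
vertex 3.715 1.585 -0.915
vertex 3.035 1.62 -1.197
vertex 2.99 0.529 -0.262
endloop
endfacet
facet normal 0.380 0.295 -0.877
outer loop
vertex 3.035 1.62 -1.197
vertex 3.43 0.871 -1.278
vertex 2.652 1.091 -1.541
endloop
endfacet
facet normal -0.848 0.364 0.384
outer loop
vertex 3.035 1.62 -1.197
vertex 2.652 1.091 -1.541
vertex 2.99 0.529 -0.262
endloop
endfacet
facet normal 0.380 0.296 -0.877
outer loop
vertex 2.652 1.091 -1.541
vertex 3.43 0.871 -1.278
vertex 2.855 0.397 -1.687
endloop
endfacet
facet normal -0.946 -0.302 0.118
outer loop
vertex 2.652 1.091 -1.541
vertex 2.855 0.397 -1.687
vertex 2.99 0.529 -0.262
endloop
endfacet
facet normal 0.380 0.296 -0.877
outer loop
vertex 2.855 0.397 -1.687
vertex 3.43 0.871 -1.278
vertex 3.491 0.06 -1.525
endloop
endfacet
facet normal -0.489 -0.863 0.126
outer loop
vertex 2.855 0.397 -1.687
vertex 3.491 0.06 -1.525
vertex 2.99 0.529 -0.262
endloop
endfacet
facet normal 0.379 0.296 -0.877
outer loop
vertex 3.491 0.06 -1.525
vertex 3.43 0.871 -1.278
vertex 4.081 0.334 -1.178
endloop
endfacet
facet normal 0.179 -0.897 0.404
outer loop
vertex 3.491 0.06 -1.525
vertex 4.081 0.334 -1.178
vertex 2.99 0.529 -0.262
endloop
endfacet
facet normal 0.379 0.296 -0.877
outer loop
vertex 4.081 0.334 -1.178
vertex 3.43 0.871 -1.278
vertex 4.181 1.013 -0.906
endloop
endfacet
facet normal 0.555 -0.379 0.741
outer loop
vertex 4.081 0.334 -1.178
vertex 4.181 1.013 -0.906
vertex 2.99 0.529 -0.262
endloop
endfacet

endsolid


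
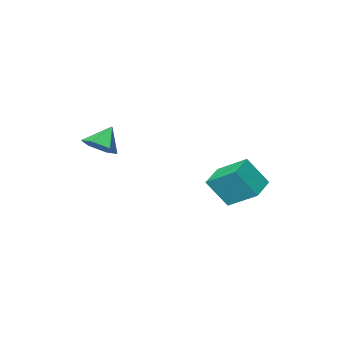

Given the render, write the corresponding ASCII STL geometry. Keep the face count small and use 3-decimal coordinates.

solid 
facet normal 0.609 0.200 -0.768
outer loop
vertex 2.706 -2.83 -0.338
vertex 2.029 -2.318 -0.741
vertex 2.638 -1.911 -0.152
endloop
endfacet
facet normal 0.380 -0.156 0.912
outer loop
vertex 2.706 -2.83 -0.338
vertex 2.638 -1.911 -0.152
vertex 1.171 -2.602 0.341
endloop
endfacet
facet normal 0.608 0.201 -0.768
outer loop
vertex 2.638 -1.911 -0.152
vertex 2.029 -2.318 -0.741
vertex 1.96 -1.4 -0.555
endloop
endfacet
facet normal -0.017 0.605 0.796
outer loop
vertex 2.638 -1.911 -0.152
vertex 1.96 -1.4 -0.555
vertex 1.171 -2.602 0.341
endloop
endfacet
facet normal 0.608 0.201 -0.768
outer loop
vertex 1.96 -1.4 -0.555
vertex 2.029 -2.318 -0.741
vertex 1.351 -1.806 -1.144
endloop
endfacet
facet normal -0.701 0.661 0.269
outer loop
vertex 1.96 -1.4 -0.555
vertex 1.351 -1.806 -1.144
vertex 1.171 -2.602 0.341
endloop
endfacet
facet normal 0.608 0.201 -0.768
outer loop
vertex 1.351 -1.806 -1.144
vertex 2.029 -2.318 -0.741
vertex 1.42 -2.725 -1.33
endloop
endfacet
facet normal -0.989 -0.045 -0.144
outer loop
vertex 1.351 -1.806 -1.144
vertex 1.42 -2.725 -1.33
vertex 1.171 -2.602 0.341
endloop
endfacet
facet normal 0.609 0.200 -0.768
outer loop
vertex 1.42 -2.725 -1.33
vertex 2.029 -2.318 -0.741
vertex 2.097 -3.237 -0.927
endloop
endfacet
facet normal -0.592 -0.805 -0.029
outer loop
vertex 1.42 -2.725 -1.33
vertex 2.097 -3.237 -0.927
vertex 1.171 -2.602 0.341
endloop
endfacet
facet normal 0.609 0.200 -0.768
outer loop
vertex 2.097 -3.237 -0.927
vertex 2.029 -2.318 -0.741
vertex 2.706 -2.83 -0.338
endloop
endfacet
facet normal 0.093 -0.861 0.499
outer loop
vertex 2.097 -3.237 -0.927
vertex 2.706 -2.83 -0.338
vertex 1.171 -2.602 0.341
endloop
endfacet
facet normal -0.473 0.335 -0.815
outer loop
vertex -3.478 3.704 -2.101
vertex -2.334 4.492 -2.441
vertex -2.798 2.297 -3.073
endloop
endfacet
facet normal -0.800 -0.551 0.238
outer loop
vertex -1.966 1.708 -1.639
vertex -3.478 3.704 -2.101
vertex -2.798 2.297 -3.073
endloop
endfacet
facet normal -0.473 0.335 -0.815
outer loop
vertex -2.798 2.297 -3.073
vertex -2.334 4.492 -2.441
vertex -1.654 3.085 -3.413
endloop
endfacet
facet normal 0.370 -0.764 -0.528
outer loop
vertex -1.654 3.085 -3.413
vertex -1.966 1.708 -1.639
vertex -2.798 2.297 -3.073
endloop
endfacet
facet normal -0.370 0.764 0.528
outer loop
vertex -3.478 3.704 -2.101
vertex -1.502 3.903 -1.007
vertex -2.334 4.492 -2.441
endloop
endfacet
facet normal -0.800 -0.551 0.238
outer loop
vertex -2.646 3.115 -0.667
vertex -3.478 3.704 -2.101
vertex -1.966 1.708 -1.639
endloop
endfacet
facet normal -0.370 0.764 0.528
outer loop
vertex -2.646 3.115 -0.667
vertex -1.502 3.903 -1.007
vertex -3.478 3.704 -2.101
endloop
endfacet
facet normal 0.800 0.551 -0.238
outer loop
vertex -2.334 4.492 -2.441
vertex -1.502 3.903 -1.007
vertex -1.654 3.085 -3.413
endloop
endfacet
facet normal 0.370 -0.764 -0.528
outer loop
vertex -0.822 2.496 -1.979
vertex -1.966 1.708 -1.639
vertex -1.654 3.085 -3.413
endloop
endfacet
facet normal 0.800 0.551 -0.238
outer loop
vertex -1.654 3.085 -3.413
vertex -1.502 3.903 -1.007
vertex -0.822 2.496 -1.979
endloop
endfacet
facet normal 0.473 -0.335 0.815
outer loop
vertex -0.822 2.496 -1.979
vertex -2.646 3.115 -0.667
vertex -1.966 1.708 -1.639
endloop
endfacet
facet normal 0.473 -0.335 0.815
outer loop
vertex -1.502 3.903 -1.007
vertex -2.646 3.115 -0.667
vertex -0.822 2.496 -1.979
endloop
endfacet

endsolid


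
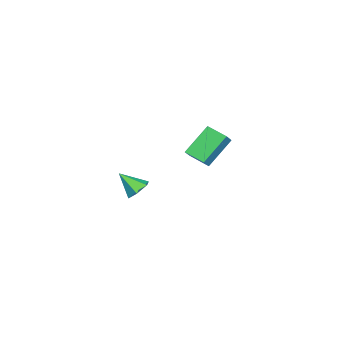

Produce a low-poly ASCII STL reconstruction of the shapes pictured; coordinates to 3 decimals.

solid 
facet normal 0.067 0.732 -0.678
outer loop
vertex 3.327 0.783 -2.79
vertex 2.731 0.676 -2.964
vertex 2.855 1.09 -2.505
endloop
endfacet
facet normal 0.576 0.137 0.806
outer loop
vertex 3.327 0.783 -2.79
vertex 2.855 1.09 -2.505
vertex 2.649 -0.216 -2.136
endloop
endfacet
facet normal 0.068 0.732 -0.678
outer loop
vertex 2.855 1.09 -2.505
vertex 2.731 0.676 -2.964
vertex 2.259 0.983 -2.68
endloop
endfacet
facet normal -0.318 0.304 0.898
outer loop
vertex 2.855 1.09 -2.505
vertex 2.259 0.983 -2.68
vertex 2.649 -0.216 -2.136
endloop
endfacet
facet normal 0.067 0.731 -0.679
outer loop
vertex 2.259 0.983 -2.68
vertex 2.731 0.676 -2.964
vertex 2.135 0.569 -3.138
endloop
endfacet
facet normal -0.920 -0.132 0.369
outer loop
vertex 2.259 0.983 -2.68
vertex 2.135 0.569 -3.138
vertex 2.649 -0.216 -2.136
endloop
endfacet
facet normal 0.067 0.731 -0.679
outer loop
vertex 2.135 0.569 -3.138
vertex 2.731 0.676 -2.964
vertex 2.606 0.262 -3.422
endloop
endfacet
facet normal -0.630 -0.734 -0.252
outer loop
vertex 2.135 0.569 -3.138
vertex 2.606 0.262 -3.422
vertex 2.649 -0.216 -2.136
endloop
endfacet
facet normal 0.066 0.731 -0.679
outer loop
vertex 2.606 0.262 -3.422
vertex 2.731 0.676 -2.964
vertex 3.202 0.37 -3.248
endloop
endfacet
facet normal 0.264 -0.901 -0.344
outer loop
vertex 2.606 0.262 -3.422
vertex 3.202 0.37 -3.248
vertex 2.649 -0.216 -2.136
endloop
endfacet
facet normal 0.067 0.732 -0.678
outer loop
vertex 3.202 0.37 -3.248
vertex 2.731 0.676 -2.964
vertex 3.327 0.783 -2.79
endloop
endfacet
facet normal 0.865 -0.466 0.184
outer loop
vertex 3.202 0.37 -3.248
vertex 3.327 0.783 -2.79
vertex 2.649 -0.216 -2.136
endloop
endfacet
facet normal -0.716 0.067 -0.695
outer loop
vertex -4.055 2.114 -3.0
vertex -3.681 3.107 -3.289
vertex -2.963 1.354 -4.197
endloop
endfacet
facet normal -0.341 -0.903 0.262
outer loop
vertex -2.319 1.293 -3.571
vertex -4.055 2.114 -3.0
vertex -2.963 1.354 -4.197
endloop
endfacet
facet normal -0.716 0.067 -0.695
outer loop
vertex -2.963 1.354 -4.197
vertex -3.681 3.107 -3.289
vertex -2.589 2.347 -4.486
endloop
endfacet
facet normal 0.610 -0.424 -0.669
outer loop
vertex -2.589 2.347 -4.486
vertex -2.319 1.293 -3.571
vertex -2.963 1.354 -4.197
endloop
endfacet
facet normal -0.610 0.424 0.669
outer loop
vertex -4.055 2.114 -3.0
vertex -3.037 3.046 -2.663
vertex -3.681 3.107 -3.289
endloop
endfacet
facet normal -0.341 -0.903 0.262
outer loop
vertex -3.411 2.053 -2.374
vertex -4.055 2.114 -3.0
vertex -2.319 1.293 -3.571
endloop
endfacet
facet normal -0.610 0.424 0.669
outer loop
vertex -3.411 2.053 -2.374
vertex -3.037 3.046 -2.663
vertex -4.055 2.114 -3.0
endloop
endfacet
facet normal 0.341 0.903 -0.262
outer loop
vertex -3.681 3.107 -3.289
vertex -3.037 3.046 -2.663
vertex -2.589 2.347 -4.486
endloop
endfacet
facet normal 0.610 -0.424 -0.669
outer loop
vertex -1.945 2.286 -3.86
vertex -2.319 1.293 -3.571
vertex -2.589 2.347 -4.486
endloop
endfacet
facet normal 0.341 0.903 -0.262
outer loop
vertex -2.589 2.347 -4.486
vertex -3.037 3.046 -2.663
vertex -1.945 2.286 -3.86
endloop
endfacet
facet normal 0.716 -0.067 0.695
outer loop
vertex -1.945 2.286 -3.86
vertex -3.411 2.053 -2.374
vertex -2.319 1.293 -3.571
endloop
endfacet
facet normal 0.716 -0.067 0.695
outer loop
vertex -3.037 3.046 -2.663
vertex -3.411 2.053 -2.374
vertex -1.945 2.286 -3.86
endloop
endfacet

endsolid


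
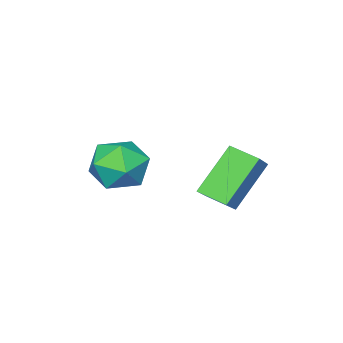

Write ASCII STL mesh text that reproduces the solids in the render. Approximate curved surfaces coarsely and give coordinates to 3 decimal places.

solid 
facet normal -0.079 0.997 -0.022
outer loop
vertex 2.792 -1.629 0.177
vertex 2.427 -1.637 1.118
vertex 3.421 -1.562 0.964
endloop
endfacet
facet normal 0.461 0.774 -0.434
outer loop
vertex 2.792 -1.629 0.177
vertex 3.421 -1.562 0.964
vertex 3.659 -2.146 0.175
endloop
endfacet
facet normal 0.194 0.329 -0.924
outer loop
vertex 2.792 -1.629 0.177
vertex 3.659 -2.146 0.175
vertex 2.812 -2.581 -0.158
endloop
endfacet
facet normal -0.510 0.276 -0.815
outer loop
vertex 2.792 -1.629 0.177
vertex 2.812 -2.581 -0.158
vertex 2.05 -2.267 0.425
endloop
endfacet
facet normal -0.678 0.689 -0.257
outer loop
vertex 2.792 -1.629 0.177
vertex 2.05 -2.267 0.425
vertex 2.427 -1.637 1.118
endloop
endfacet
facet normal 0.914 0.406 -0.025
outer loop
vertex 3.659 -2.146 0.175
vertex 3.421 -1.562 0.964
vertex 3.83 -2.473 1.115
endloop
endfacet
facet normal 0.042 0.765 0.642
outer loop
vertex 3.421 -1.562 0.964
vertex 2.427 -1.637 1.118
vertex 3.068 -2.159 1.698
endloop
endfacet
facet normal -0.927 0.267 0.262
outer loop
vertex 2.427 -1.637 1.118
vertex 2.05 -2.267 0.425
vertex 2.221 -2.594 1.365
endloop
endfacet
facet normal -0.655 -0.400 -0.641
outer loop
vertex 2.05 -2.267 0.425
vertex 2.812 -2.581 -0.158
vertex 2.459 -3.178 0.576
endloop
endfacet
facet normal 0.483 -0.315 -0.817
outer loop
vertex 2.812 -2.581 -0.158
vertex 3.659 -2.146 0.175
vertex 3.453 -3.103 0.422
endloop
endfacet
facet normal 0.510 -0.276 0.815
outer loop
vertex 3.088 -3.111 1.363
vertex 3.83 -2.473 1.115
vertex 3.068 -2.159 1.698
endloop
endfacet
facet normal -0.194 -0.329 0.924
outer loop
vertex 3.088 -3.111 1.363
vertex 3.068 -2.159 1.698
vertex 2.221 -2.594 1.365
endloop
endfacet
facet normal -0.461 -0.774 0.434
outer loop
vertex 3.088 -3.111 1.363
vertex 2.221 -2.594 1.365
vertex 2.459 -3.178 0.576
endloop
endfacet
facet normal 0.079 -0.997 0.022
outer loop
vertex 3.088 -3.111 1.363
vertex 2.459 -3.178 0.576
vertex 3.453 -3.103 0.422
endloop
endfacet
facet normal 0.678 -0.689 0.257
outer loop
vertex 3.088 -3.111 1.363
vertex 3.453 -3.103 0.422
vertex 3.83 -2.473 1.115
endloop
endfacet
facet normal 0.655 0.400 0.641
outer loop
vertex 3.068 -2.159 1.698
vertex 3.83 -2.473 1.115
vertex 3.421 -1.562 0.964
endloop
endfacet
facet normal -0.483 0.315 0.817
outer loop
vertex 2.221 -2.594 1.365
vertex 3.068 -2.159 1.698
vertex 2.427 -1.637 1.118
endloop
endfacet
facet normal -0.914 -0.406 0.025
outer loop
vertex 2.459 -3.178 0.576
vertex 2.221 -2.594 1.365
vertex 2.05 -2.267 0.425
endloop
endfacet
facet normal -0.042 -0.765 -0.642
outer loop
vertex 3.453 -3.103 0.422
vertex 2.459 -3.178 0.576
vertex 2.812 -2.581 -0.158
endloop
endfacet
facet normal 0.927 -0.267 -0.262
outer loop
vertex 3.83 -2.473 1.115
vertex 3.453 -3.103 0.422
vertex 3.659 -2.146 0.175
endloop
endfacet
facet normal -0.709 -0.334 -0.621
outer loop
vertex 0.789 0.265 1.51
vertex 0.569 1.188 1.265
vertex 2.012 0.195 0.151
endloop
endfacet
facet normal 0.224 -0.942 0.250
outer loop
vertex 2.771 0.552 0.815
vertex 0.789 0.265 1.51
vertex 2.012 0.195 0.151
endloop
endfacet
facet normal -0.709 -0.334 -0.621
outer loop
vertex 2.012 0.195 0.151
vertex 0.569 1.188 1.265
vertex 1.792 1.118 -0.095
endloop
endfacet
facet normal 0.668 -0.039 -0.743
outer loop
vertex 1.792 1.118 -0.095
vertex 2.771 0.552 0.815
vertex 2.012 0.195 0.151
endloop
endfacet
facet normal -0.668 0.038 0.743
outer loop
vertex 0.789 0.265 1.51
vertex 1.328 1.545 1.929
vertex 0.569 1.188 1.265
endloop
endfacet
facet normal 0.224 -0.942 0.250
outer loop
vertex 1.548 0.622 2.175
vertex 0.789 0.265 1.51
vertex 2.771 0.552 0.815
endloop
endfacet
facet normal -0.669 0.039 0.743
outer loop
vertex 1.548 0.622 2.175
vertex 1.328 1.545 1.929
vertex 0.789 0.265 1.51
endloop
endfacet
facet normal -0.224 0.942 -0.250
outer loop
vertex 0.569 1.188 1.265
vertex 1.328 1.545 1.929
vertex 1.792 1.118 -0.095
endloop
endfacet
facet normal 0.669 -0.038 -0.743
outer loop
vertex 2.551 1.475 0.57
vertex 2.771 0.552 0.815
vertex 1.792 1.118 -0.095
endloop
endfacet
facet normal -0.224 0.942 -0.250
outer loop
vertex 1.792 1.118 -0.095
vertex 1.328 1.545 1.929
vertex 2.551 1.475 0.57
endloop
endfacet
facet normal 0.709 0.334 0.621
outer loop
vertex 2.551 1.475 0.57
vertex 1.548 0.622 2.175
vertex 2.771 0.552 0.815
endloop
endfacet
facet normal 0.709 0.334 0.621
outer loop
vertex 1.328 1.545 1.929
vertex 1.548 0.622 2.175
vertex 2.551 1.475 0.57
endloop
endfacet

endsolid


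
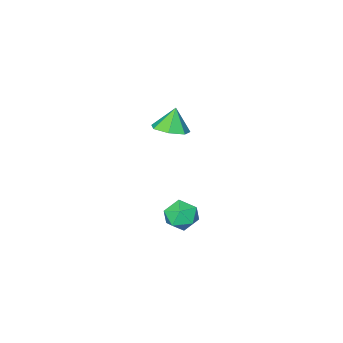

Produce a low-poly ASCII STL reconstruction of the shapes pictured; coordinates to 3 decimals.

solid 
facet normal 0.355 0.145 -0.924
outer loop
vertex -0.006 -1.65 -2.329
vertex -0.66 -2.358 -2.691
vertex -0.805 -1.344 -2.588
endloop
endfacet
facet normal 0.034 0.696 0.717
outer loop
vertex -0.006 -1.65 -2.329
vertex -0.805 -1.344 -2.588
vertex -1.16 -2.562 -1.389
endloop
endfacet
facet normal 0.354 0.145 -0.924
outer loop
vertex -0.805 -1.344 -2.588
vertex -0.66 -2.358 -2.691
vertex -1.495 -1.801 -2.924
endloop
endfacet
facet normal -0.635 0.628 0.450
outer loop
vertex -0.805 -1.344 -2.588
vertex -1.495 -1.801 -2.924
vertex -1.16 -2.562 -1.389
endloop
endfacet
facet normal 0.354 0.145 -0.924
outer loop
vertex -1.495 -1.801 -2.924
vertex -0.66 -2.358 -2.691
vertex -1.556 -2.678 -3.085
endloop
endfacet
facet normal -0.974 0.026 0.226
outer loop
vertex -1.495 -1.801 -2.924
vertex -1.556 -2.678 -3.085
vertex -1.16 -2.562 -1.389
endloop
endfacet
facet normal 0.355 0.144 -0.924
outer loop
vertex -1.556 -2.678 -3.085
vertex -0.66 -2.358 -2.691
vertex -0.943 -3.314 -2.949
endloop
endfacet
facet normal -0.726 -0.654 0.214
outer loop
vertex -1.556 -2.678 -3.085
vertex -0.943 -3.314 -2.949
vertex -1.16 -2.562 -1.389
endloop
endfacet
facet normal 0.354 0.144 -0.924
outer loop
vertex -0.943 -3.314 -2.949
vertex -0.66 -2.358 -2.691
vertex -0.117 -3.23 -2.619
endloop
endfacet
facet normal -0.078 -0.902 0.424
outer loop
vertex -0.943 -3.314 -2.949
vertex -0.117 -3.23 -2.619
vertex -1.16 -2.562 -1.389
endloop
endfacet
facet normal 0.355 0.145 -0.924
outer loop
vertex -0.117 -3.23 -2.619
vertex -0.66 -2.358 -2.691
vertex 0.3 -2.489 -2.343
endloop
endfacet
facet normal 0.482 -0.531 0.697
outer loop
vertex -0.117 -3.23 -2.619
vertex 0.3 -2.489 -2.343
vertex -1.16 -2.562 -1.389
endloop
endfacet
facet normal 0.355 0.145 -0.924
outer loop
vertex 0.3 -2.489 -2.343
vertex -0.66 -2.358 -2.691
vertex -0.006 -1.65 -2.329
endloop
endfacet
facet normal 0.532 0.180 0.828
outer loop
vertex 0.3 -2.489 -2.343
vertex -0.006 -1.65 -2.329
vertex -1.16 -2.562 -1.389
endloop
endfacet
facet normal -0.131 0.225 0.965
outer loop
vertex 2.849 4.367 -3.1
vertex 3.27 3.545 -2.851
vertex 3.796 4.336 -2.964
endloop
endfacet
facet normal -0.056 0.817 0.574
outer loop
vertex 2.849 4.367 -3.1
vertex 3.796 4.336 -2.964
vertex 3.434 4.829 -3.7
endloop
endfacet
facet normal -0.568 0.819 0.077
outer loop
vertex 2.849 4.367 -3.1
vertex 3.434 4.829 -3.7
vertex 2.685 4.342 -4.042
endloop
endfacet
facet normal -0.960 0.230 0.161
outer loop
vertex 2.849 4.367 -3.1
vertex 2.685 4.342 -4.042
vertex 2.583 3.548 -3.518
endloop
endfacet
facet normal -0.690 -0.138 0.710
outer loop
vertex 2.849 4.367 -3.1
vertex 2.583 3.548 -3.518
vertex 3.27 3.545 -2.851
endloop
endfacet
facet normal 0.574 0.782 0.242
outer loop
vertex 3.434 4.829 -3.7
vertex 3.796 4.336 -2.964
vertex 4.217 4.292 -3.822
endloop
endfacet
facet normal 0.453 -0.176 0.874
outer loop
vertex 3.796 4.336 -2.964
vertex 3.27 3.545 -2.851
vertex 4.115 3.498 -3.298
endloop
endfacet
facet normal -0.452 -0.763 0.462
outer loop
vertex 3.27 3.545 -2.851
vertex 2.583 3.548 -3.518
vertex 3.366 3.011 -3.64
endloop
endfacet
facet normal -0.888 -0.168 -0.427
outer loop
vertex 2.583 3.548 -3.518
vertex 2.685 4.342 -4.042
vertex 3.004 3.504 -4.376
endloop
endfacet
facet normal -0.254 0.786 -0.563
outer loop
vertex 2.685 4.342 -4.042
vertex 3.434 4.829 -3.7
vertex 3.53 4.295 -4.489
endloop
endfacet
facet normal 0.960 -0.230 -0.161
outer loop
vertex 3.951 3.473 -4.24
vertex 4.217 4.292 -3.822
vertex 4.115 3.498 -3.298
endloop
endfacet
facet normal 0.568 -0.819 -0.077
outer loop
vertex 3.951 3.473 -4.24
vertex 4.115 3.498 -3.298
vertex 3.366 3.011 -3.64
endloop
endfacet
facet normal 0.056 -0.817 -0.574
outer loop
vertex 3.951 3.473 -4.24
vertex 3.366 3.011 -3.64
vertex 3.004 3.504 -4.376
endloop
endfacet
facet normal 0.131 -0.225 -0.965
outer loop
vertex 3.951 3.473 -4.24
vertex 3.004 3.504 -4.376
vertex 3.53 4.295 -4.489
endloop
endfacet
facet normal 0.690 0.138 -0.710
outer loop
vertex 3.951 3.473 -4.24
vertex 3.53 4.295 -4.489
vertex 4.217 4.292 -3.822
endloop
endfacet
facet normal 0.888 0.168 0.427
outer loop
vertex 4.115 3.498 -3.298
vertex 4.217 4.292 -3.822
vertex 3.796 4.336 -2.964
endloop
endfacet
facet normal 0.254 -0.786 0.563
outer loop
vertex 3.366 3.011 -3.64
vertex 4.115 3.498 -3.298
vertex 3.27 3.545 -2.851
endloop
endfacet
facet normal -0.574 -0.782 -0.242
outer loop
vertex 3.004 3.504 -4.376
vertex 3.366 3.011 -3.64
vertex 2.583 3.548 -3.518
endloop
endfacet
facet normal -0.453 0.176 -0.874
outer loop
vertex 3.53 4.295 -4.489
vertex 3.004 3.504 -4.376
vertex 2.685 4.342 -4.042
endloop
endfacet
facet normal 0.452 0.763 -0.462
outer loop
vertex 4.217 4.292 -3.822
vertex 3.53 4.295 -4.489
vertex 3.434 4.829 -3.7
endloop
endfacet

endsolid


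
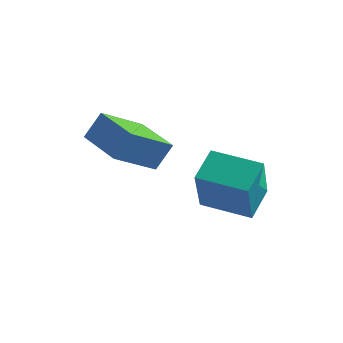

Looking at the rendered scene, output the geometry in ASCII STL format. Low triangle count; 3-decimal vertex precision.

solid 
facet normal -0.313 -0.416 -0.854
outer loop
vertex 1.363 -2.399 3.729
vertex -0.005 -1.662 3.871
vertex 1.914 -1.225 2.955
endloop
endfacet
facet normal 0.877 -0.472 -0.091
outer loop
vertex 2.205 -0.838 3.749
vertex 1.363 -2.399 3.729
vertex 1.914 -1.225 2.955
endloop
endfacet
facet normal -0.313 -0.416 -0.854
outer loop
vertex 1.914 -1.225 2.955
vertex -0.005 -1.662 3.871
vertex 0.546 -0.489 3.097
endloop
endfacet
facet normal 0.365 0.777 -0.513
outer loop
vertex 0.546 -0.489 3.097
vertex 2.205 -0.838 3.749
vertex 1.914 -1.225 2.955
endloop
endfacet
facet normal -0.365 -0.777 0.513
outer loop
vertex 1.363 -2.399 3.729
vertex 0.286 -1.275 4.665
vertex -0.005 -1.662 3.871
endloop
endfacet
facet normal 0.877 -0.472 -0.091
outer loop
vertex 1.654 -2.011 4.523
vertex 1.363 -2.399 3.729
vertex 2.205 -0.838 3.749
endloop
endfacet
facet normal -0.365 -0.777 0.513
outer loop
vertex 1.654 -2.011 4.523
vertex 0.286 -1.275 4.665
vertex 1.363 -2.399 3.729
endloop
endfacet
facet normal -0.877 0.472 0.091
outer loop
vertex -0.005 -1.662 3.871
vertex 0.286 -1.275 4.665
vertex 0.546 -0.489 3.097
endloop
endfacet
facet normal 0.365 0.777 -0.513
outer loop
vertex 0.837 -0.101 3.891
vertex 2.205 -0.838 3.749
vertex 0.546 -0.489 3.097
endloop
endfacet
facet normal -0.877 0.472 0.091
outer loop
vertex 0.546 -0.489 3.097
vertex 0.286 -1.275 4.665
vertex 0.837 -0.101 3.891
endloop
endfacet
facet normal 0.313 0.416 0.854
outer loop
vertex 0.837 -0.101 3.891
vertex 1.654 -2.011 4.523
vertex 2.205 -0.838 3.749
endloop
endfacet
facet normal 0.313 0.416 0.854
outer loop
vertex 0.286 -1.275 4.665
vertex 1.654 -2.011 4.523
vertex 0.837 -0.101 3.891
endloop
endfacet
facet normal -0.981 -0.135 0.142
outer loop
vertex 2.879 -0.023 3.376
vertex 2.533 0.889 1.851
vertex 2.926 -0.97 2.799
endloop
endfacet
facet normal 0.190 -0.504 0.843
outer loop
vertex 4.387 -0.769 2.589
vertex 2.879 -0.023 3.376
vertex 2.926 -0.97 2.799
endloop
endfacet
facet normal -0.981 -0.135 0.142
outer loop
vertex 2.926 -0.97 2.799
vertex 2.533 0.889 1.851
vertex 2.58 -0.058 1.274
endloop
endfacet
facet normal 0.043 -0.853 -0.520
outer loop
vertex 2.58 -0.058 1.274
vertex 4.387 -0.769 2.589
vertex 2.926 -0.97 2.799
endloop
endfacet
facet normal -0.043 0.853 0.520
outer loop
vertex 2.879 -0.023 3.376
vertex 3.994 1.09 1.641
vertex 2.533 0.889 1.851
endloop
endfacet
facet normal 0.190 -0.504 0.843
outer loop
vertex 4.34 0.178 3.166
vertex 2.879 -0.023 3.376
vertex 4.387 -0.769 2.589
endloop
endfacet
facet normal -0.043 0.853 0.520
outer loop
vertex 4.34 0.178 3.166
vertex 3.994 1.09 1.641
vertex 2.879 -0.023 3.376
endloop
endfacet
facet normal -0.190 0.504 -0.843
outer loop
vertex 2.533 0.889 1.851
vertex 3.994 1.09 1.641
vertex 2.58 -0.058 1.274
endloop
endfacet
facet normal 0.043 -0.853 -0.520
outer loop
vertex 4.041 0.143 1.064
vertex 4.387 -0.769 2.589
vertex 2.58 -0.058 1.274
endloop
endfacet
facet normal -0.190 0.504 -0.843
outer loop
vertex 2.58 -0.058 1.274
vertex 3.994 1.09 1.641
vertex 4.041 0.143 1.064
endloop
endfacet
facet normal 0.981 0.135 -0.142
outer loop
vertex 4.041 0.143 1.064
vertex 4.34 0.178 3.166
vertex 4.387 -0.769 2.589
endloop
endfacet
facet normal 0.981 0.135 -0.142
outer loop
vertex 3.994 1.09 1.641
vertex 4.34 0.178 3.166
vertex 4.041 0.143 1.064
endloop
endfacet

endsolid


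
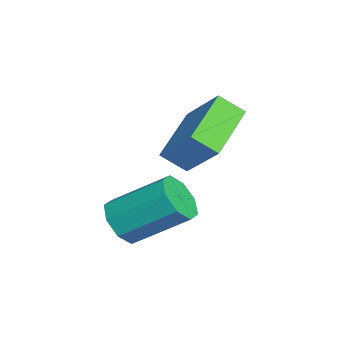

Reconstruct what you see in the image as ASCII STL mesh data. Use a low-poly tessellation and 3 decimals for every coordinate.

solid 
facet normal -0.539 -0.478 -0.694
outer loop
vertex -1.107 1.057 -1.61
vertex -2.816 1.858 -0.835
vertex -1.016 1.843 -2.222
endloop
endfacet
facet normal 0.837 -0.393 -0.380
outer loop
vertex -0.024 2.722 -0.945
vertex -1.107 1.057 -1.61
vertex -1.016 1.843 -2.222
endloop
endfacet
facet normal -0.539 -0.477 -0.694
outer loop
vertex -1.016 1.843 -2.222
vertex -2.816 1.858 -0.835
vertex -2.724 2.644 -1.447
endloop
endfacet
facet normal 0.091 0.786 -0.612
outer loop
vertex -2.724 2.644 -1.447
vertex -0.024 2.722 -0.945
vertex -1.016 1.843 -2.222
endloop
endfacet
facet normal -0.091 -0.786 0.612
outer loop
vertex -1.107 1.057 -1.61
vertex -1.824 2.737 0.442
vertex -2.816 1.858 -0.835
endloop
endfacet
facet normal 0.838 -0.393 -0.379
outer loop
vertex -0.116 1.936 -0.333
vertex -1.107 1.057 -1.61
vertex -0.024 2.722 -0.945
endloop
endfacet
facet normal -0.091 -0.786 0.612
outer loop
vertex -0.116 1.936 -0.333
vertex -1.824 2.737 0.442
vertex -1.107 1.057 -1.61
endloop
endfacet
facet normal -0.837 0.394 0.380
outer loop
vertex -2.816 1.858 -0.835
vertex -1.824 2.737 0.442
vertex -2.724 2.644 -1.447
endloop
endfacet
facet normal 0.091 0.786 -0.612
outer loop
vertex -1.733 3.523 -0.17
vertex -0.024 2.722 -0.945
vertex -2.724 2.644 -1.447
endloop
endfacet
facet normal -0.838 0.393 0.380
outer loop
vertex -2.724 2.644 -1.447
vertex -1.824 2.737 0.442
vertex -1.733 3.523 -0.17
endloop
endfacet
facet normal 0.539 0.477 0.694
outer loop
vertex -1.733 3.523 -0.17
vertex -0.116 1.936 -0.333
vertex -0.024 2.722 -0.945
endloop
endfacet
facet normal 0.539 0.478 0.694
outer loop
vertex -1.824 2.737 0.442
vertex -0.116 1.936 -0.333
vertex -1.733 3.523 -0.17
endloop
endfacet
facet normal -0.128 -0.809 -0.573
outer loop
vertex 1.395 0.314 -3.745
vertex 0.81 0.03 -3.213
vertex 0.804 0.516 -3.898
endloop
endfacet
facet normal 0.372 0.495 -0.785
outer loop
vertex 1.395 0.314 -3.745
vertex 0.804 0.516 -3.898
vertex 1.654 1.933 -2.6
endloop
endfacet
facet normal 0.372 0.495 -0.785
outer loop
vertex 1.654 1.933 -2.6
vertex 0.804 0.516 -3.898
vertex 1.063 2.135 -2.753
endloop
endfacet
facet normal 0.129 0.810 0.572
outer loop
vertex 1.654 1.933 -2.6
vertex 1.063 2.135 -2.753
vertex 1.07 1.65 -2.067
endloop
endfacet
facet normal -0.130 -0.809 -0.573
outer loop
vertex 0.804 0.516 -3.898
vertex 0.81 0.03 -3.213
vertex 0.217 0.434 -3.649
endloop
endfacet
facet normal -0.387 0.573 -0.723
outer loop
vertex 0.804 0.516 -3.898
vertex 0.217 0.434 -3.649
vertex 1.063 2.135 -2.753
endloop
endfacet
facet normal -0.387 0.573 -0.723
outer loop
vertex 1.063 2.135 -2.753
vertex 0.217 0.434 -3.649
vertex 0.476 2.053 -2.504
endloop
endfacet
facet normal 0.129 0.810 0.572
outer loop
vertex 1.063 2.135 -2.753
vertex 0.476 2.053 -2.504
vertex 1.07 1.65 -2.067
endloop
endfacet
facet normal -0.131 -0.810 -0.572
outer loop
vertex 0.217 0.434 -3.649
vertex 0.81 0.03 -3.213
vertex -0.023 0.116 -3.144
endloop
endfacet
facet normal -0.919 0.315 -0.238
outer loop
vertex 0.217 0.434 -3.649
vertex -0.023 0.116 -3.144
vertex 0.476 2.053 -2.504
endloop
endfacet
facet normal -0.919 0.315 -0.237
outer loop
vertex 0.476 2.053 -2.504
vertex -0.023 0.116 -3.144
vertex 0.237 1.735 -1.999
endloop
endfacet
facet normal 0.129 0.810 0.571
outer loop
vertex 0.476 2.053 -2.504
vertex 0.237 1.735 -1.999
vertex 1.07 1.65 -2.067
endloop
endfacet
facet normal -0.131 -0.809 -0.573
outer loop
vertex -0.023 0.116 -3.144
vertex 0.81 0.03 -3.213
vertex 0.226 -0.253 -2.68
endloop
endfacet
facet normal -0.913 -0.128 0.388
outer loop
vertex -0.023 0.116 -3.144
vertex 0.226 -0.253 -2.68
vertex 0.237 1.735 -1.999
endloop
endfacet
facet normal -0.913 -0.127 0.387
outer loop
vertex 0.237 1.735 -1.999
vertex 0.226 -0.253 -2.68
vertex 0.485 1.366 -1.535
endloop
endfacet
facet normal 0.129 0.809 0.574
outer loop
vertex 0.237 1.735 -1.999
vertex 0.485 1.366 -1.535
vertex 1.07 1.65 -2.067
endloop
endfacet
facet normal -0.129 -0.810 -0.572
outer loop
vertex 0.226 -0.253 -2.68
vertex 0.81 0.03 -3.213
vertex 0.817 -0.455 -2.527
endloop
endfacet
facet normal -0.372 -0.495 0.785
outer loop
vertex 0.226 -0.253 -2.68
vertex 0.817 -0.455 -2.527
vertex 0.485 1.366 -1.535
endloop
endfacet
facet normal -0.372 -0.495 0.785
outer loop
vertex 0.485 1.366 -1.535
vertex 0.817 -0.455 -2.527
vertex 1.076 1.164 -1.382
endloop
endfacet
facet normal 0.128 0.809 0.573
outer loop
vertex 0.485 1.366 -1.535
vertex 1.076 1.164 -1.382
vertex 1.07 1.65 -2.067
endloop
endfacet
facet normal -0.129 -0.810 -0.572
outer loop
vertex 0.817 -0.455 -2.527
vertex 0.81 0.03 -3.213
vertex 1.404 -0.373 -2.776
endloop
endfacet
facet normal 0.387 -0.573 0.723
outer loop
vertex 0.817 -0.455 -2.527
vertex 1.404 -0.373 -2.776
vertex 1.076 1.164 -1.382
endloop
endfacet
facet normal 0.387 -0.573 0.723
outer loop
vertex 1.076 1.164 -1.382
vertex 1.404 -0.373 -2.776
vertex 1.663 1.246 -1.631
endloop
endfacet
facet normal 0.130 0.809 0.573
outer loop
vertex 1.076 1.164 -1.382
vertex 1.663 1.246 -1.631
vertex 1.07 1.65 -2.067
endloop
endfacet
facet normal -0.129 -0.810 -0.571
outer loop
vertex 1.404 -0.373 -2.776
vertex 0.81 0.03 -3.213
vertex 1.643 -0.055 -3.281
endloop
endfacet
facet normal 0.919 -0.315 0.237
outer loop
vertex 1.404 -0.373 -2.776
vertex 1.643 -0.055 -3.281
vertex 1.663 1.246 -1.631
endloop
endfacet
facet normal 0.919 -0.316 0.238
outer loop
vertex 1.663 1.246 -1.631
vertex 1.643 -0.055 -3.281
vertex 1.903 1.564 -2.136
endloop
endfacet
facet normal 0.131 0.810 0.572
outer loop
vertex 1.663 1.246 -1.631
vertex 1.903 1.564 -2.136
vertex 1.07 1.65 -2.067
endloop
endfacet
facet normal -0.129 -0.809 -0.574
outer loop
vertex 1.643 -0.055 -3.281
vertex 0.81 0.03 -3.213
vertex 1.395 0.314 -3.745
endloop
endfacet
facet normal 0.913 0.127 -0.387
outer loop
vertex 1.643 -0.055 -3.281
vertex 1.395 0.314 -3.745
vertex 1.903 1.564 -2.136
endloop
endfacet
facet normal 0.913 0.128 -0.388
outer loop
vertex 1.903 1.564 -2.136
vertex 1.395 0.314 -3.745
vertex 1.654 1.933 -2.6
endloop
endfacet
facet normal 0.131 0.809 0.573
outer loop
vertex 1.903 1.564 -2.136
vertex 1.654 1.933 -2.6
vertex 1.07 1.65 -2.067
endloop
endfacet

endsolid


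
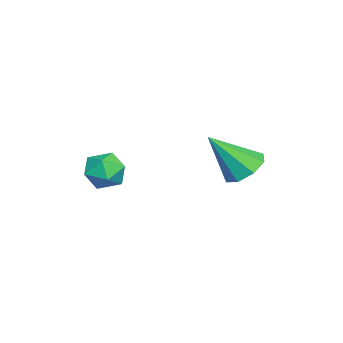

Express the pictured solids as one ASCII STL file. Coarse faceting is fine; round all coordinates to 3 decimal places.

solid 
facet normal -0.900 0.232 0.368
outer loop
vertex -1.28 -3.264 0.963
vertex -1.401 -3.877 1.053
vertex -1.127 -3.538 1.51
endloop
endfacet
facet normal -0.431 0.753 0.498
outer loop
vertex -1.28 -3.264 0.963
vertex -1.127 -3.538 1.51
vertex -0.729 -3.131 1.239
endloop
endfacet
facet normal -0.171 0.977 -0.129
outer loop
vertex -1.28 -3.264 0.963
vertex -0.729 -3.131 1.239
vertex -0.756 -3.218 0.615
endloop
endfacet
facet normal -0.481 0.594 -0.645
outer loop
vertex -1.28 -3.264 0.963
vertex -0.756 -3.218 0.615
vertex -1.171 -3.679 0.5
endloop
endfacet
facet normal -0.931 0.134 -0.339
outer loop
vertex -1.28 -3.264 0.963
vertex -1.171 -3.679 0.5
vertex -1.401 -3.877 1.053
endloop
endfacet
facet normal 0.109 0.475 0.873
outer loop
vertex -0.729 -3.131 1.239
vertex -1.127 -3.538 1.51
vertex -0.509 -3.661 1.5
endloop
endfacet
facet normal -0.651 -0.368 0.664
outer loop
vertex -1.127 -3.538 1.51
vertex -1.401 -3.877 1.053
vertex -0.924 -4.122 1.385
endloop
endfacet
facet normal -0.701 -0.527 -0.480
outer loop
vertex -1.401 -3.877 1.053
vertex -1.171 -3.679 0.5
vertex -0.951 -4.209 0.761
endloop
endfacet
facet normal 0.028 0.218 -0.975
outer loop
vertex -1.171 -3.679 0.5
vertex -0.756 -3.218 0.615
vertex -0.553 -3.802 0.49
endloop
endfacet
facet normal 0.528 0.838 -0.140
outer loop
vertex -0.756 -3.218 0.615
vertex -0.729 -3.131 1.239
vertex -0.279 -3.463 0.947
endloop
endfacet
facet normal 0.481 -0.594 0.645
outer loop
vertex -0.4 -4.076 1.037
vertex -0.509 -3.661 1.5
vertex -0.924 -4.122 1.385
endloop
endfacet
facet normal 0.171 -0.977 0.129
outer loop
vertex -0.4 -4.076 1.037
vertex -0.924 -4.122 1.385
vertex -0.951 -4.209 0.761
endloop
endfacet
facet normal 0.431 -0.753 -0.498
outer loop
vertex -0.4 -4.076 1.037
vertex -0.951 -4.209 0.761
vertex -0.553 -3.802 0.49
endloop
endfacet
facet normal 0.900 -0.232 -0.368
outer loop
vertex -0.4 -4.076 1.037
vertex -0.553 -3.802 0.49
vertex -0.279 -3.463 0.947
endloop
endfacet
facet normal 0.931 -0.134 0.339
outer loop
vertex -0.4 -4.076 1.037
vertex -0.279 -3.463 0.947
vertex -0.509 -3.661 1.5
endloop
endfacet
facet normal -0.028 -0.218 0.975
outer loop
vertex -0.924 -4.122 1.385
vertex -0.509 -3.661 1.5
vertex -1.127 -3.538 1.51
endloop
endfacet
facet normal -0.528 -0.838 0.140
outer loop
vertex -0.951 -4.209 0.761
vertex -0.924 -4.122 1.385
vertex -1.401 -3.877 1.053
endloop
endfacet
facet normal -0.109 -0.475 -0.873
outer loop
vertex -0.553 -3.802 0.49
vertex -0.951 -4.209 0.761
vertex -1.171 -3.679 0.5
endloop
endfacet
facet normal 0.651 0.368 -0.664
outer loop
vertex -0.279 -3.463 0.947
vertex -0.553 -3.802 0.49
vertex -0.756 -3.218 0.615
endloop
endfacet
facet normal 0.701 0.527 0.480
outer loop
vertex -0.509 -3.661 1.5
vertex -0.279 -3.463 0.947
vertex -0.729 -3.131 1.239
endloop
endfacet
facet normal -0.210 0.605 -0.768
outer loop
vertex -2.456 -0.593 0.166
vertex -3.079 -0.514 0.399
vertex -2.496 -0.197 0.489
endloop
endfacet
facet normal 0.982 -0.051 0.184
outer loop
vertex -2.456 -0.593 0.166
vertex -2.496 -0.197 0.489
vertex -2.761 -1.426 1.561
endloop
endfacet
facet normal -0.210 0.604 -0.769
outer loop
vertex -2.496 -0.197 0.489
vertex -3.079 -0.514 0.399
vertex -2.878 0.014 0.759
endloop
endfacet
facet normal 0.666 0.403 0.627
outer loop
vertex -2.496 -0.197 0.489
vertex -2.878 0.014 0.759
vertex -2.761 -1.426 1.561
endloop
endfacet
facet normal -0.210 0.604 -0.769
outer loop
vertex -2.878 0.014 0.759
vertex -3.079 -0.514 0.399
vertex -3.378 -0.085 0.818
endloop
endfacet
facet normal 0.007 0.487 0.873
outer loop
vertex -2.878 0.014 0.759
vertex -3.378 -0.085 0.818
vertex -2.761 -1.426 1.561
endloop
endfacet
facet normal -0.212 0.603 -0.769
outer loop
vertex -3.378 -0.085 0.818
vertex -3.079 -0.514 0.399
vertex -3.703 -0.436 0.632
endloop
endfacet
facet normal -0.609 0.151 0.779
outer loop
vertex -3.378 -0.085 0.818
vertex -3.703 -0.436 0.632
vertex -2.761 -1.426 1.561
endloop
endfacet
facet normal -0.212 0.603 -0.769
outer loop
vertex -3.703 -0.436 0.632
vertex -3.079 -0.514 0.399
vertex -3.662 -0.832 0.31
endloop
endfacet
facet normal -0.822 -0.408 0.398
outer loop
vertex -3.703 -0.436 0.632
vertex -3.662 -0.832 0.31
vertex -2.761 -1.426 1.561
endloop
endfacet
facet normal -0.211 0.603 -0.770
outer loop
vertex -3.662 -0.832 0.31
vertex -3.079 -0.514 0.399
vertex -3.28 -1.043 0.04
endloop
endfacet
facet normal -0.507 -0.861 -0.044
outer loop
vertex -3.662 -0.832 0.31
vertex -3.28 -1.043 0.04
vertex -2.761 -1.426 1.561
endloop
endfacet
facet normal -0.211 0.602 -0.770
outer loop
vertex -3.28 -1.043 0.04
vertex -3.079 -0.514 0.399
vertex -2.781 -0.944 -0.019
endloop
endfacet
facet normal 0.153 -0.945 -0.290
outer loop
vertex -3.28 -1.043 0.04
vertex -2.781 -0.944 -0.019
vertex -2.761 -1.426 1.561
endloop
endfacet
facet normal -0.212 0.602 -0.770
outer loop
vertex -2.781 -0.944 -0.019
vertex -3.079 -0.514 0.399
vertex -2.456 -0.593 0.166
endloop
endfacet
facet normal 0.769 -0.609 -0.195
outer loop
vertex -2.781 -0.944 -0.019
vertex -2.456 -0.593 0.166
vertex -2.761 -1.426 1.561
endloop
endfacet

endsolid
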